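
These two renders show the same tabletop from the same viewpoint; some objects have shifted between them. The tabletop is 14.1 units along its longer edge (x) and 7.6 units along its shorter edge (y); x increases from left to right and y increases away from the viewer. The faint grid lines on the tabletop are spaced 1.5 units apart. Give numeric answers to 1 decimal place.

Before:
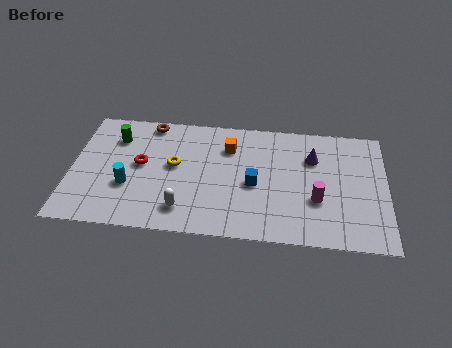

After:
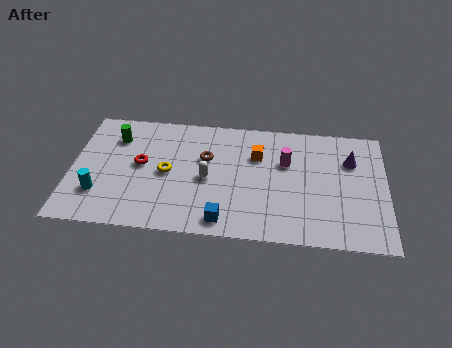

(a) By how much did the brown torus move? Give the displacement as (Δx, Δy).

(2.6, -2.0)

The brown torus started near (3.4, 6.8) and ended near (6.0, 4.8).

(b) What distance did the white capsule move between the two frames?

2.2

From (5.1, 1.5) to (6.1, 3.5), the white capsule covered √(1.0² + 2.0²) ≈ 2.2 units.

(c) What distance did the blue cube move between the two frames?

2.7

The blue cube moved from about (8.2, 3.4) to (6.9, 1.0), a distance of √(1.3² + 2.4²) ≈ 2.7.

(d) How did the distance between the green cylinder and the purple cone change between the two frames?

+1.7

Before: roughly 8.9 units apart; after: 10.6. That's 1.7 units further apart.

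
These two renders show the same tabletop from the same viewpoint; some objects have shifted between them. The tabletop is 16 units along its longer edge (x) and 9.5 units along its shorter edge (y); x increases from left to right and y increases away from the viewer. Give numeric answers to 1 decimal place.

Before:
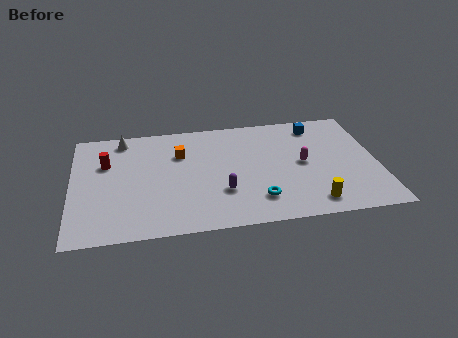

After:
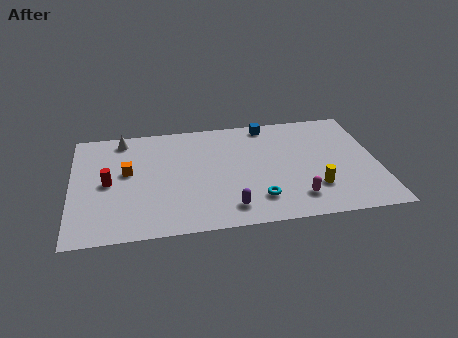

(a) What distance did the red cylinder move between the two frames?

1.7

The red cylinder moved from about (1.8, 6.3) to (1.9, 4.6), a distance of √(0.1² + 1.7²) ≈ 1.7.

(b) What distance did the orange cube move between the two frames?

3.0

The orange cube moved from about (5.7, 6.6) to (2.9, 5.4), a distance of √(2.8² + 1.2²) ≈ 3.0.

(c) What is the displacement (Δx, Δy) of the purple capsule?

(0.3, -1.4)

The purple capsule started near (7.8, 3.0) and ended near (8.1, 1.6).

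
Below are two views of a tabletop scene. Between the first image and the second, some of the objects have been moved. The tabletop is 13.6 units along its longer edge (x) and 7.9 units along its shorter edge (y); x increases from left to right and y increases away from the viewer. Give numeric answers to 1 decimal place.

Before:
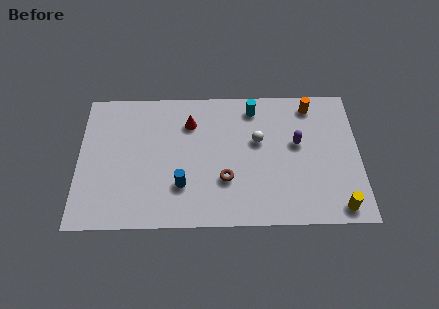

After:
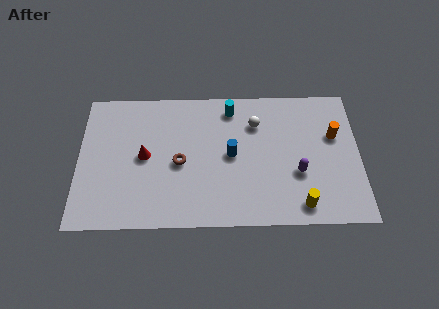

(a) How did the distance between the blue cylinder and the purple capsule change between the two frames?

-2.7

The distance was about 6.1 in the first image and 3.4 in the second, so they moved 2.7 units closer together.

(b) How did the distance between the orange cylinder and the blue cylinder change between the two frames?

-2.6

Before: roughly 7.7 units apart; after: 5.1. That's 2.6 units closer together.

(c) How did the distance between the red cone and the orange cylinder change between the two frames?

+3.3

Before: roughly 6.0 units apart; after: 9.3. That's 3.3 units further apart.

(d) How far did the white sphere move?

1.0

From (8.7, 4.8) to (8.6, 5.8), the white sphere covered √(0.1² + 1.0²) ≈ 1.0 units.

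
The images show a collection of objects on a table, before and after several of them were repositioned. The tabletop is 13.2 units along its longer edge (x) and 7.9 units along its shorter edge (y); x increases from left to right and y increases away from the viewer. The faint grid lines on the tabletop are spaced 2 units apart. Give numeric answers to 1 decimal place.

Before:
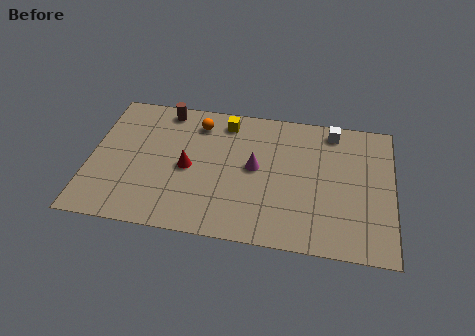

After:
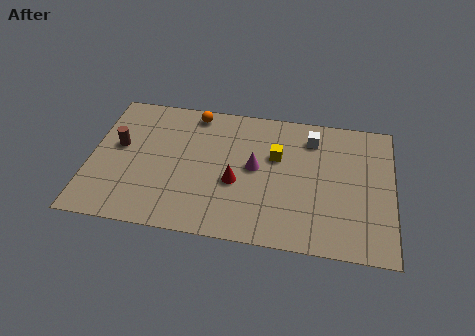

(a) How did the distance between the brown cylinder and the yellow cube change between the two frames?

+4.2

The distance was about 2.7 in the first image and 6.9 in the second, so they moved 4.2 units further apart.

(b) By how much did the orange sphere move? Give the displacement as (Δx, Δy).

(-0.2, 0.6)

From the two frames, the orange sphere sits at roughly (4.6, 6.4) before and (4.4, 7.0) after.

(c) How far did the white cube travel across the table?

1.1

The white cube was near (10.5, 6.9) before and (9.6, 6.3) after, so it travelled √(0.9² + 0.6²) ≈ 1.1 units.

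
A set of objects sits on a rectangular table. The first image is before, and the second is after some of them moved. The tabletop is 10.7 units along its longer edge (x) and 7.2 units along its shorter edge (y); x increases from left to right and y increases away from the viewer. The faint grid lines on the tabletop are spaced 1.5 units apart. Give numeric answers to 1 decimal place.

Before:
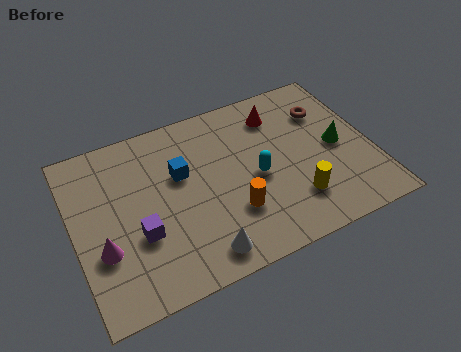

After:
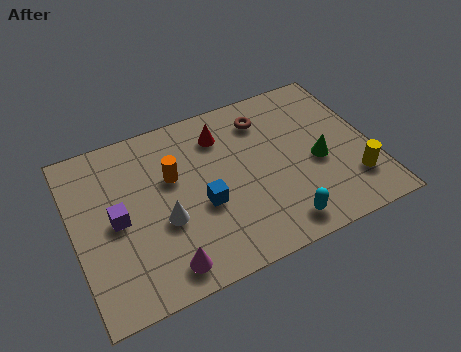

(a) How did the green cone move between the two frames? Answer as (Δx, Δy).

(-0.8, -0.4)

The green cone was at about (9.5, 3.5) and moved to about (8.7, 3.1).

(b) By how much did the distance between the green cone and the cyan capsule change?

-0.3

They were about 3.0 units apart before and 2.7 after — 0.3 units closer together.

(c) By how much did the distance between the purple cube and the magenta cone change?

+1.6

They were about 1.3 units apart before and 2.9 after — 1.6 units further apart.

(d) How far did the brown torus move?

2.3

The brown torus was near (9.3, 5.2) before and (7.1, 5.7) after, so it travelled √(2.2² + 0.5²) ≈ 2.3 units.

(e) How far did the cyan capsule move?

2.4

The cyan capsule was near (6.5, 3.3) before and (7.0, 1.0) after, so it travelled √(0.5² + 2.3²) ≈ 2.4 units.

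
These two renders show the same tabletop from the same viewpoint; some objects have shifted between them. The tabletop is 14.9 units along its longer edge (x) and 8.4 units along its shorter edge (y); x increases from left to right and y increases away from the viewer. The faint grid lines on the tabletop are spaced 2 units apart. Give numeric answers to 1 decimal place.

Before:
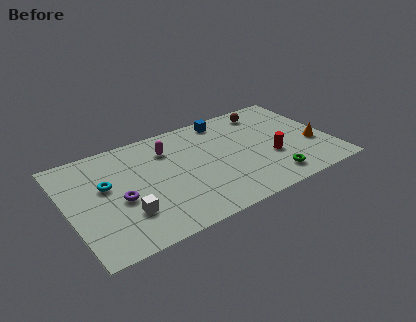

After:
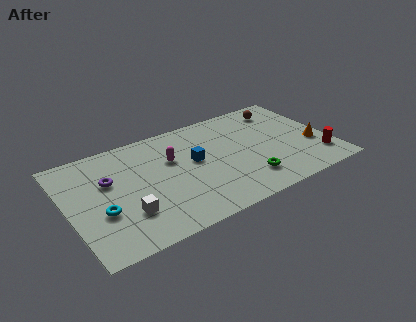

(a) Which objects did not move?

the orange cone and the white cube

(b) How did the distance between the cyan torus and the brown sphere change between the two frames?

+1.8

Before: roughly 9.8 units apart; after: 11.6. That's 1.8 units further apart.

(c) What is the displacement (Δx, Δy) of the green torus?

(-1.3, 0.5)

The green torus started near (11.1, 1.4) and ended near (9.8, 1.9).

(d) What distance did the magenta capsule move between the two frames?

0.9

From (5.9, 6.3) to (6.0, 5.4), the magenta capsule covered √(0.1² + 0.9²) ≈ 0.9 units.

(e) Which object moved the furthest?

the blue cube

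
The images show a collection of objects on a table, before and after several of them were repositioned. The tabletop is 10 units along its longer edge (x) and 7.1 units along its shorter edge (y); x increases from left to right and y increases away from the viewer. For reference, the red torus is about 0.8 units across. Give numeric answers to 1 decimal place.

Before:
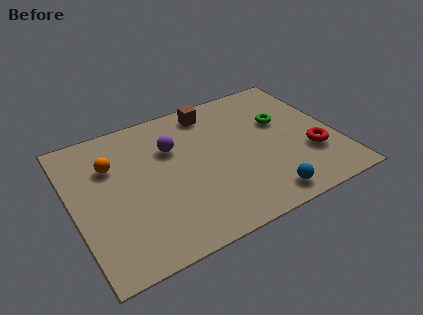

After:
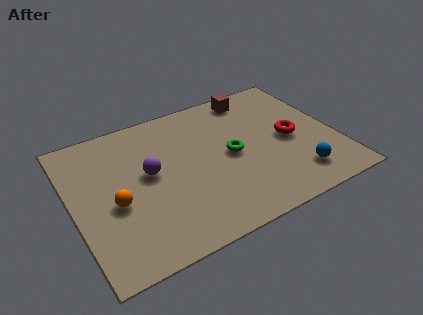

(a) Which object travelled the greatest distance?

the green torus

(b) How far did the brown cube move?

1.7

The brown cube moved from about (5.6, 6.1) to (7.3, 6.2), a distance of √(1.7² + 0.1²) ≈ 1.7.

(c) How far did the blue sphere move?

1.5

The blue sphere moved from about (6.8, 0.9) to (8.2, 1.4), a distance of √(1.4² + 0.5²) ≈ 1.5.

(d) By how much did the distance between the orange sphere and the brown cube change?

+2.4

Before: roughly 4.2 units apart; after: 6.6. That's 2.4 units further apart.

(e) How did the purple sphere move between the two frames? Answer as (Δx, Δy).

(-1.0, -0.9)

The purple sphere was at about (3.9, 4.8) and moved to about (2.9, 3.9).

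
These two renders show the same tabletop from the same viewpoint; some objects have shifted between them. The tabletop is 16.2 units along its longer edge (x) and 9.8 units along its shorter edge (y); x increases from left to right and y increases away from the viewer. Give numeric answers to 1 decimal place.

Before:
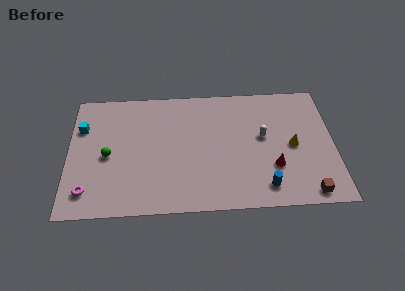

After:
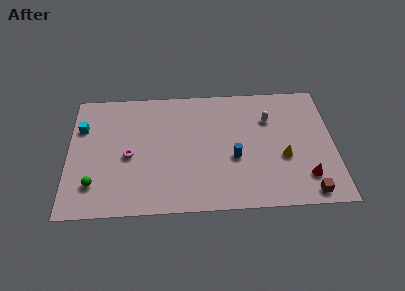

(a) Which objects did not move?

the cyan cube and the brown cube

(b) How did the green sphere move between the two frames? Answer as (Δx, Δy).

(-0.8, -2.2)

The green sphere started near (2.4, 4.5) and ended near (1.6, 2.3).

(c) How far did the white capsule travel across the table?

1.5

From (11.9, 5.5) to (12.3, 6.9), the white capsule covered √(0.4² + 1.4²) ≈ 1.5 units.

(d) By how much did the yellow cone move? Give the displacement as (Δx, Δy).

(-0.6, -0.9)

The yellow cone was at about (13.7, 4.7) and moved to about (13.1, 3.8).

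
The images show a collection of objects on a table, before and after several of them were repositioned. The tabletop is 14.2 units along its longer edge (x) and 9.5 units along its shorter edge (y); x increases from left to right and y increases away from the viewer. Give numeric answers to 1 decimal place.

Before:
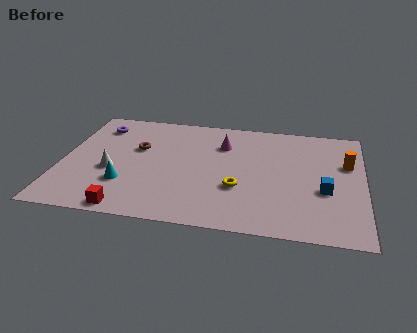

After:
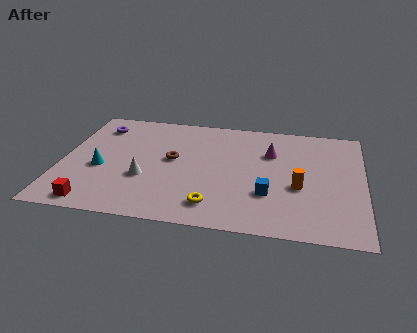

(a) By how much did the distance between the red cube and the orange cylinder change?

-1.5

They were about 11.3 units apart before and 9.8 after — 1.5 units closer together.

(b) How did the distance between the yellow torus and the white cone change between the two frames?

-2.3

They were about 6.0 units apart before and 3.7 after — 2.3 units closer together.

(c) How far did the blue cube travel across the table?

2.7

From (12.4, 3.7) to (9.8, 3.0), the blue cube covered √(2.6² + 0.7²) ≈ 2.7 units.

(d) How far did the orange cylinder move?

3.2

The orange cylinder was near (13.4, 6.1) before and (11.2, 3.8) after, so it travelled √(2.2² + 2.3²) ≈ 3.2 units.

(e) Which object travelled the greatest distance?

the orange cylinder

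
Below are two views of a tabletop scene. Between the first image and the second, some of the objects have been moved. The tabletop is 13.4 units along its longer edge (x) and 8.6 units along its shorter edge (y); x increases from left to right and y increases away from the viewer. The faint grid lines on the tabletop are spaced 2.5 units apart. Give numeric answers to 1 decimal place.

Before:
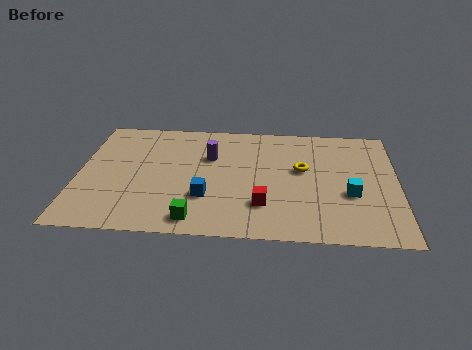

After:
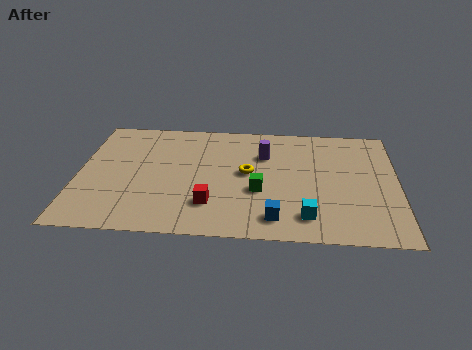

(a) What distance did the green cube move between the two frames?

3.4

From (5.0, 1.1) to (7.6, 3.3), the green cube covered √(2.6² + 2.2²) ≈ 3.4 units.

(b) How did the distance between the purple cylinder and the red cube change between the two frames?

+0.3

They were about 4.1 units apart before and 4.4 after — 0.3 units further apart.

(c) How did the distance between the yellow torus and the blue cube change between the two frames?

-1.2

Before: roughly 4.6 units apart; after: 3.4. That's 1.2 units closer together.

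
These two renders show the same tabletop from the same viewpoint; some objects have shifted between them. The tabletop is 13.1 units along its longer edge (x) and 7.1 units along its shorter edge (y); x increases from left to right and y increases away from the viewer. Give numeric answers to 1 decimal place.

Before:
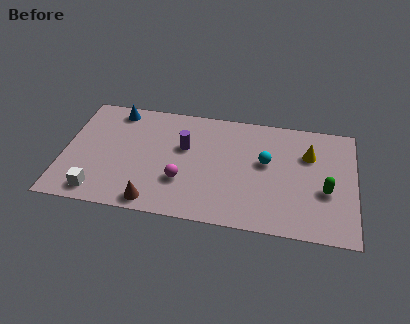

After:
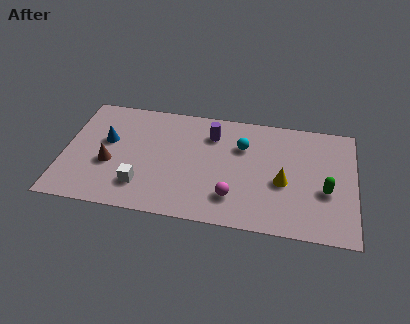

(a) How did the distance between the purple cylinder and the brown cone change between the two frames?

+1.4

They were about 3.8 units apart before and 5.2 after — 1.4 units further apart.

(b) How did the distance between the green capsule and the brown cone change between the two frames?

+1.8

They were about 7.9 units apart before and 9.7 after — 1.8 units further apart.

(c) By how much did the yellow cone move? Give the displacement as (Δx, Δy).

(-1.1, -1.9)

From the two frames, the yellow cone sits at roughly (11.0, 4.9) before and (9.9, 3.0) after.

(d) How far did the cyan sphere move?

1.4

The cyan sphere was near (9.1, 4.1) before and (8.0, 4.9) after, so it travelled √(1.1² + 0.8²) ≈ 1.4 units.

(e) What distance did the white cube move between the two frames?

2.0

The white cube moved from about (1.7, 1.0) to (3.6, 1.7), a distance of √(1.9² + 0.7²) ≈ 2.0.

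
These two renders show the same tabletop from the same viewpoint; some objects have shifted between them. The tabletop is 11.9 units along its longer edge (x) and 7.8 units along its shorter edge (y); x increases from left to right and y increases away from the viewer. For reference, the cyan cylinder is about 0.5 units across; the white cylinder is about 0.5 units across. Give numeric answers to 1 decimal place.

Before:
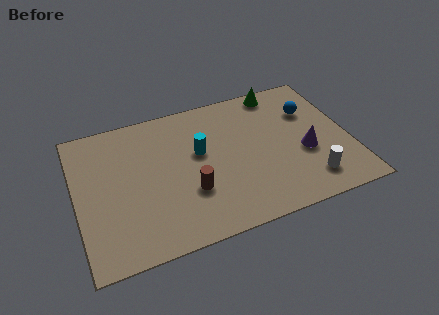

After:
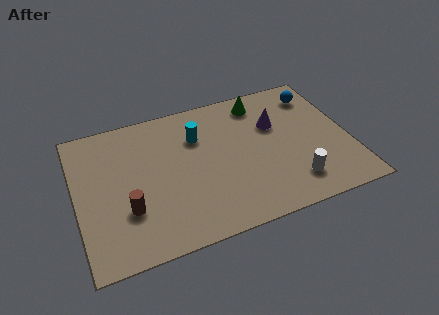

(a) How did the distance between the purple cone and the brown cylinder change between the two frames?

+2.1

Before: roughly 5.1 units apart; after: 7.2. That's 2.1 units further apart.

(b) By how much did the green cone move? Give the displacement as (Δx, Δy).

(-0.9, -0.4)

The green cone was at about (9.2, 7.0) and moved to about (8.3, 6.6).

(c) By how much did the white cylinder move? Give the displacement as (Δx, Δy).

(-0.7, 0.1)

From the two frames, the white cylinder sits at roughly (9.9, 1.5) before and (9.2, 1.6) after.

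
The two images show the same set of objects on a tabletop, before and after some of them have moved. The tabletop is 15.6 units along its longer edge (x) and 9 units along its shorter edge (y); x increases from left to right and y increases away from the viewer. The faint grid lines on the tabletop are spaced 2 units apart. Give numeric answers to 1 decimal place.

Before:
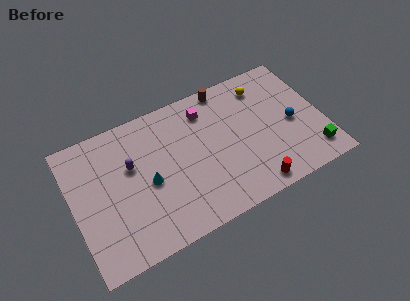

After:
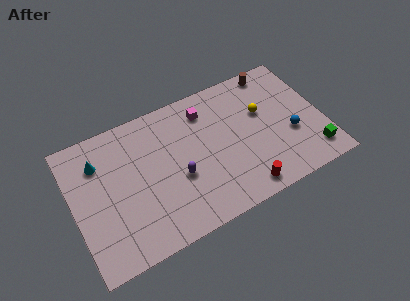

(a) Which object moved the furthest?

the cyan cone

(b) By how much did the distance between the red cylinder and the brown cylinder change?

+0.4

Before: roughly 7.2 units apart; after: 7.6. That's 0.4 units further apart.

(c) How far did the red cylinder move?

0.6

The red cylinder moved from about (10.7, 1.0) to (10.1, 1.1), a distance of √(0.6² + 0.1²) ≈ 0.6.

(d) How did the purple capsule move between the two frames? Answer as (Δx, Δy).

(2.7, -2.0)

From the two frames, the purple capsule sits at roughly (3.7, 5.6) before and (6.4, 3.6) after.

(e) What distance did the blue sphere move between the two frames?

0.7

The blue sphere moved from about (13.7, 4.1) to (13.5, 3.4), a distance of √(0.2² + 0.7²) ≈ 0.7.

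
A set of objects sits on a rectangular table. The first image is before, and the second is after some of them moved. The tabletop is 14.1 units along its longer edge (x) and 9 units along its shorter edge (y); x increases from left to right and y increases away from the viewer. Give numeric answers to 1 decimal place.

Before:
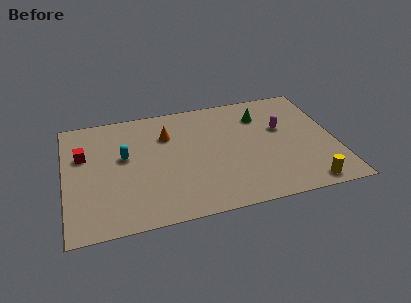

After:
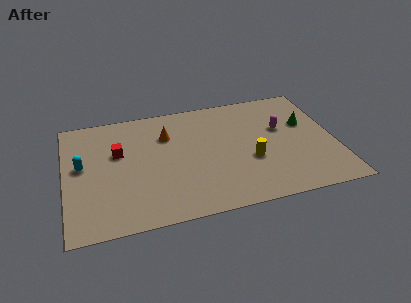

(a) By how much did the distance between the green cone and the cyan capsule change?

+4.3

The distance was about 7.5 in the first image and 11.8 in the second, so they moved 4.3 units further apart.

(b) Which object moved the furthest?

the yellow cylinder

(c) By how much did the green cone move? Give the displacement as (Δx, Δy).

(2.3, -1.2)

The green cone was at about (10.4, 6.8) and moved to about (12.7, 5.6).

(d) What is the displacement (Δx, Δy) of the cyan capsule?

(-2.2, -0.2)

The cyan capsule was at about (3.1, 5.2) and moved to about (0.9, 5.0).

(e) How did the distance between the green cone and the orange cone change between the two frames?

+2.3

The distance was about 5.0 in the first image and 7.3 in the second, so they moved 2.3 units further apart.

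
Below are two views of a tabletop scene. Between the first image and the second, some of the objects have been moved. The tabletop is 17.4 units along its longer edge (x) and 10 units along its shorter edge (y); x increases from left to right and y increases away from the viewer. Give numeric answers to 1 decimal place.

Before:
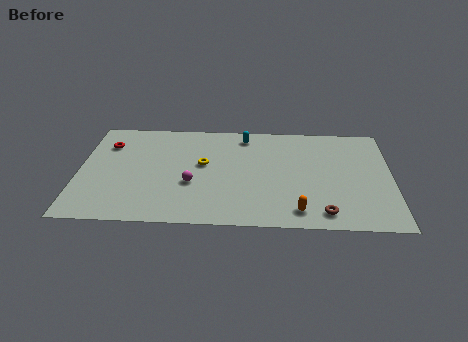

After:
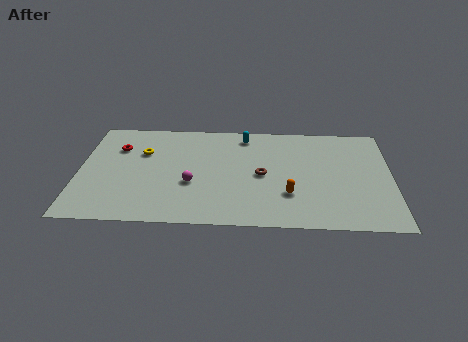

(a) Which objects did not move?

the magenta sphere and the cyan capsule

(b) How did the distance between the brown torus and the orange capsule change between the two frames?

+0.9

The distance was about 1.4 in the first image and 2.3 in the second, so they moved 0.9 units further apart.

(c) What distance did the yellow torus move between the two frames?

3.5

The yellow torus was near (6.9, 5.7) before and (3.5, 6.7) after, so it travelled √(3.4² + 1.0²) ≈ 3.5 units.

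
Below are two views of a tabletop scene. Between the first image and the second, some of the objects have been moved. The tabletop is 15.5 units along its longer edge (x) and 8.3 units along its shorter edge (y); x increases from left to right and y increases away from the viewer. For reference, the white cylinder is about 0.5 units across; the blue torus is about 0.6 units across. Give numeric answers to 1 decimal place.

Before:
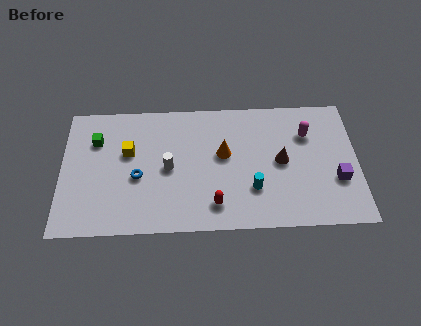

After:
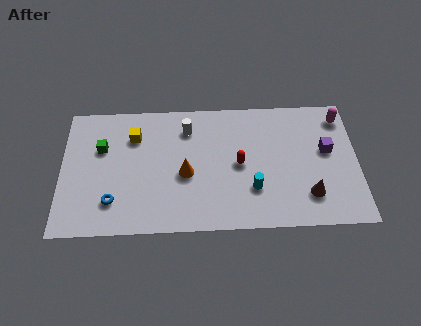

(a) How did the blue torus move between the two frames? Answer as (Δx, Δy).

(-1.3, -1.5)

The blue torus started near (4.0, 3.5) and ended near (2.7, 2.0).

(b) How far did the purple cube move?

2.0

The purple cube moved from about (14.4, 2.9) to (13.9, 4.8), a distance of √(0.5² + 1.9²) ≈ 2.0.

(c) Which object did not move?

the cyan cylinder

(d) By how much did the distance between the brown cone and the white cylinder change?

+1.8

Before: roughly 5.9 units apart; after: 7.7. That's 1.8 units further apart.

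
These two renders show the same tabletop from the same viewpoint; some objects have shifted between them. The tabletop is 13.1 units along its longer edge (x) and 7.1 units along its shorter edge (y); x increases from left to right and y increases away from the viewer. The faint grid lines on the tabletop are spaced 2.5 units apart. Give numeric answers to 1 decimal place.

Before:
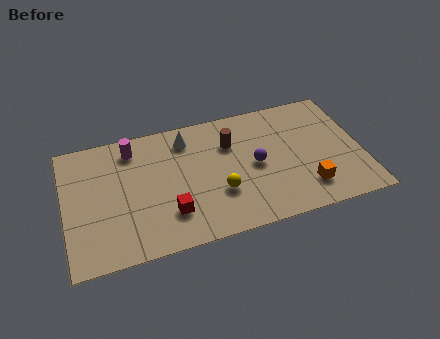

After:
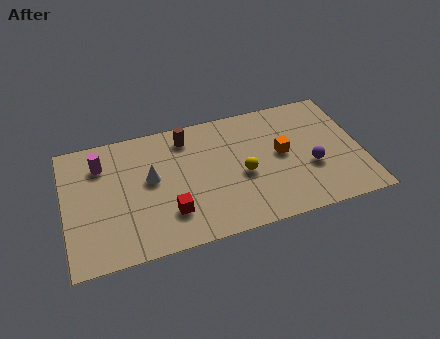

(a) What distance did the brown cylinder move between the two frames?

2.1

The brown cylinder was near (7.4, 5.0) before and (5.5, 5.9) after, so it travelled √(1.9² + 0.9²) ≈ 2.1 units.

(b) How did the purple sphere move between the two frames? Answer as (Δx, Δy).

(2.4, -0.8)

The purple sphere started near (8.4, 3.5) and ended near (10.8, 2.7).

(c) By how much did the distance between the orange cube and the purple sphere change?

-1.2

The distance was about 2.8 in the first image and 1.6 in the second, so they moved 1.2 units closer together.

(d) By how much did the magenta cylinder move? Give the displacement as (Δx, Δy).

(-1.4, -0.5)

The magenta cylinder started near (3.1, 5.9) and ended near (1.7, 5.4).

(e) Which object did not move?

the red cube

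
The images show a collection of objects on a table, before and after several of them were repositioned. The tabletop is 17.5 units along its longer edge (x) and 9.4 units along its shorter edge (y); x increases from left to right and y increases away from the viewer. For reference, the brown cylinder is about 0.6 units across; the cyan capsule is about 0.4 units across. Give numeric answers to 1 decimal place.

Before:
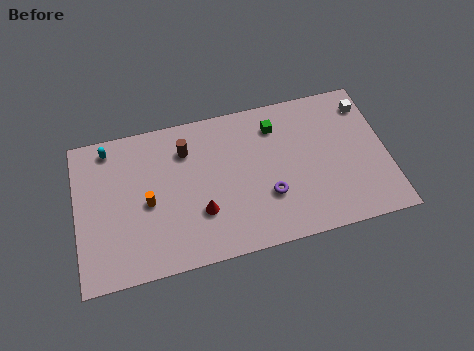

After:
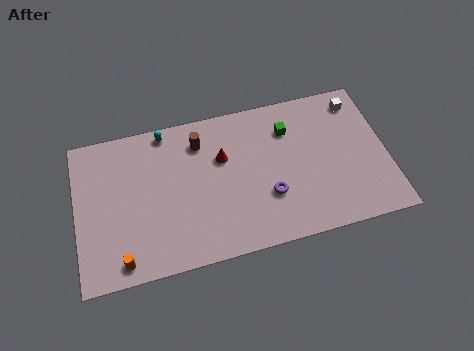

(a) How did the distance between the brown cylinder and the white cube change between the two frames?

-1.3

They were about 10.3 units apart before and 9.0 after — 1.3 units closer together.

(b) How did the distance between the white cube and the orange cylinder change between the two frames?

+2.3

They were about 13.0 units apart before and 15.3 after — 2.3 units further apart.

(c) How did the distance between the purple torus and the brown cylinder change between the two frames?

-0.3

They were about 5.9 units apart before and 5.6 after — 0.3 units closer together.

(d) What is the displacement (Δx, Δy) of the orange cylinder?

(-1.6, -3.2)

From the two frames, the orange cylinder sits at roughly (4.0, 4.3) before and (2.4, 1.1) after.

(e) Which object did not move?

the purple torus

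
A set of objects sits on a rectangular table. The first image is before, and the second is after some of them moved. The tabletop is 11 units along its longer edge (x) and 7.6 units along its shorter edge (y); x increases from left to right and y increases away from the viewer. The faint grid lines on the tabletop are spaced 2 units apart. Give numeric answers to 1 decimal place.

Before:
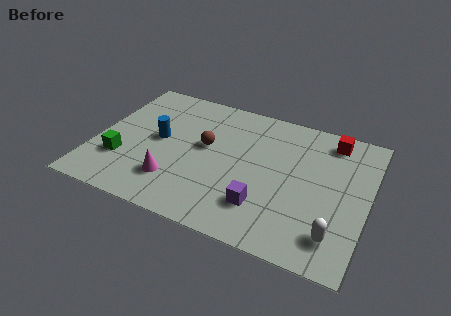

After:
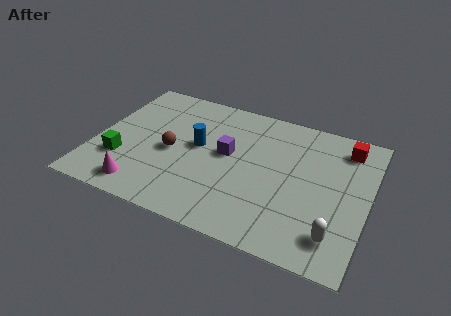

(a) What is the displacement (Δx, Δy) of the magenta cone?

(-1.2, -0.8)

The magenta cone started near (3.4, 1.9) and ended near (2.2, 1.1).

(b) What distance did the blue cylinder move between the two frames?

1.6

The blue cylinder was near (2.5, 4.0) before and (4.1, 4.2) after, so it travelled √(1.6² + 0.2²) ≈ 1.6 units.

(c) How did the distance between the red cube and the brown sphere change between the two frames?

+2.0

They were about 5.4 units apart before and 7.4 after — 2.0 units further apart.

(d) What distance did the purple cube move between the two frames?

2.9

From (7.0, 1.9) to (5.3, 4.2), the purple cube covered √(1.7² + 2.3²) ≈ 2.9 units.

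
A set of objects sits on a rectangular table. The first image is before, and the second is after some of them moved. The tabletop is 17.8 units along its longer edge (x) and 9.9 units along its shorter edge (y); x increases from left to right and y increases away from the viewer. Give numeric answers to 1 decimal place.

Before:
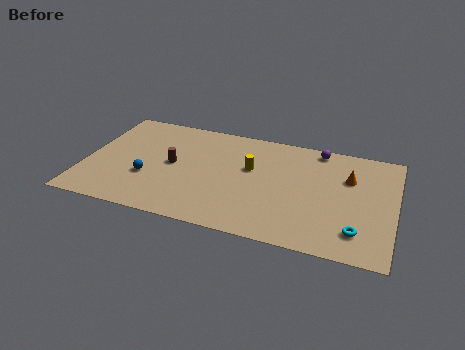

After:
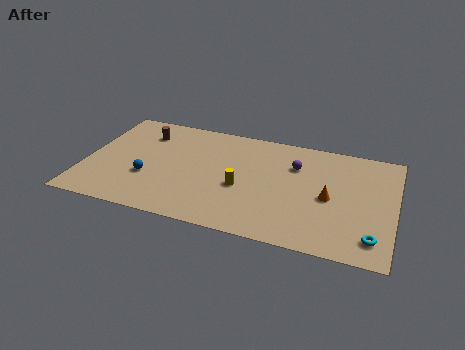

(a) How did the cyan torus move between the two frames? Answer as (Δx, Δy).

(0.9, -0.3)

From the two frames, the cyan torus sits at roughly (15.8, 2.1) before and (16.7, 1.8) after.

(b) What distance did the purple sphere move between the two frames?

2.2

From (13.2, 8.9) to (12.0, 7.0), the purple sphere covered √(1.2² + 1.9²) ≈ 2.2 units.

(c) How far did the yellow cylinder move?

1.9

From (9.5, 6.0) to (9.1, 4.1), the yellow cylinder covered √(0.4² + 1.9²) ≈ 1.9 units.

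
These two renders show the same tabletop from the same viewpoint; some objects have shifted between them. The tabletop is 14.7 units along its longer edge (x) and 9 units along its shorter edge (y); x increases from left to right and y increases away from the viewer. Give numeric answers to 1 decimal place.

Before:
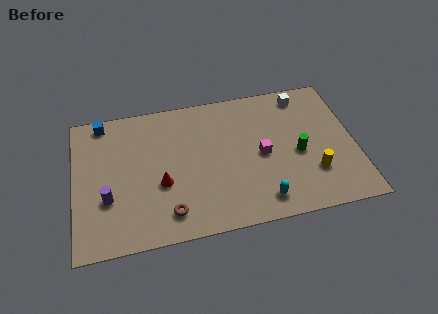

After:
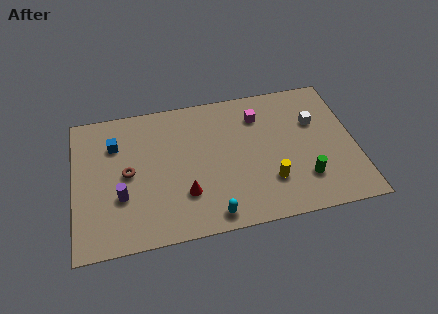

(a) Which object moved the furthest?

the brown torus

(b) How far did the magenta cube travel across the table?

2.6

From (9.8, 4.3) to (9.8, 6.9), the magenta cube covered √(0.0² + 2.6²) ≈ 2.6 units.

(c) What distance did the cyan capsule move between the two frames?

2.6

The cyan capsule was near (9.6, 1.4) before and (7.0, 1.0) after, so it travelled √(2.6² + 0.4²) ≈ 2.6 units.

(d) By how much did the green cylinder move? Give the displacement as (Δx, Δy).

(0.2, -1.7)

From the two frames, the green cylinder sits at roughly (11.7, 4.0) before and (11.9, 2.3) after.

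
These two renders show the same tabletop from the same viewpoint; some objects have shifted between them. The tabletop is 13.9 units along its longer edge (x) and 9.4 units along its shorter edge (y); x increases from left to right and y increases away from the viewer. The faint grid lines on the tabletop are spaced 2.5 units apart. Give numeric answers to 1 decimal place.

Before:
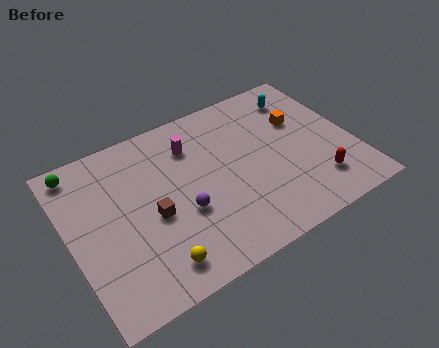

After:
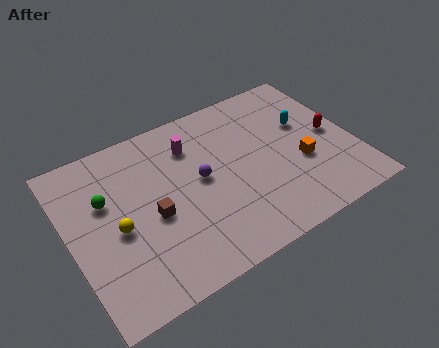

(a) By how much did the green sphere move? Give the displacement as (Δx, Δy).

(1.0, -2.3)

The green sphere started near (0.9, 8.3) and ended near (1.9, 6.0).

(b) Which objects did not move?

the magenta cylinder and the brown cube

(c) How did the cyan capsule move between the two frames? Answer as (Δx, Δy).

(-0.1, -1.8)

The cyan capsule started near (11.9, 7.6) and ended near (11.8, 5.8).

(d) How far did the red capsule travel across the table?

2.8

The red capsule moved from about (11.7, 2.1) to (12.9, 4.6), a distance of √(1.2² + 2.5²) ≈ 2.8.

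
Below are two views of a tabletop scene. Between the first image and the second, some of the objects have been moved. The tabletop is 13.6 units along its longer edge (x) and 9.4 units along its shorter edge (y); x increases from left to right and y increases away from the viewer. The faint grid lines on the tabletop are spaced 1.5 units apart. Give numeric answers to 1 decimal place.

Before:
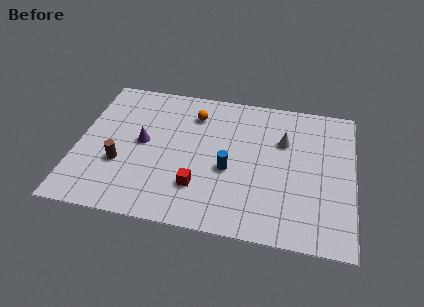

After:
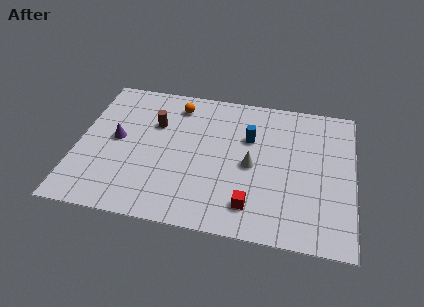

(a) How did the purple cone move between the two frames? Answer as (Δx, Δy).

(-1.3, 0.0)

The purple cone was at about (3.2, 4.9) and moved to about (1.9, 4.9).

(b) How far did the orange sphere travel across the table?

1.0

The orange sphere was near (5.6, 7.3) before and (4.7, 7.8) after, so it travelled √(0.9² + 0.5²) ≈ 1.0 units.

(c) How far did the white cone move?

2.4

The white cone was near (10.1, 6.3) before and (8.6, 4.4) after, so it travelled √(1.5² + 1.9²) ≈ 2.4 units.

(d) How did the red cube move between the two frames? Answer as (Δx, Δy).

(2.6, -0.7)

The red cube was at about (6.1, 2.5) and moved to about (8.7, 1.8).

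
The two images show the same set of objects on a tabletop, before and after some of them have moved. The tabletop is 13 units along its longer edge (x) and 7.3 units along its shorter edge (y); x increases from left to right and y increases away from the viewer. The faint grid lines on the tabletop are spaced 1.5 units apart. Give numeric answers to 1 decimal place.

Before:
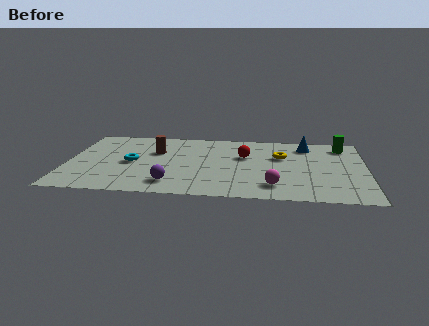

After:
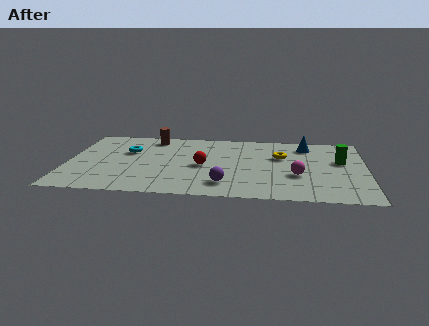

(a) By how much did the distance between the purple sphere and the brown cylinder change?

+2.3

Before: roughly 3.5 units apart; after: 5.8. That's 2.3 units further apart.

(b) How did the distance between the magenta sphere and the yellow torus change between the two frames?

-1.1

The distance was about 3.2 in the first image and 2.1 in the second, so they moved 1.1 units closer together.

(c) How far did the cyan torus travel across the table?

1.2

From (2.8, 3.5) to (2.6, 4.7), the cyan torus covered √(0.2² + 1.2²) ≈ 1.2 units.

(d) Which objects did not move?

the blue cone and the yellow torus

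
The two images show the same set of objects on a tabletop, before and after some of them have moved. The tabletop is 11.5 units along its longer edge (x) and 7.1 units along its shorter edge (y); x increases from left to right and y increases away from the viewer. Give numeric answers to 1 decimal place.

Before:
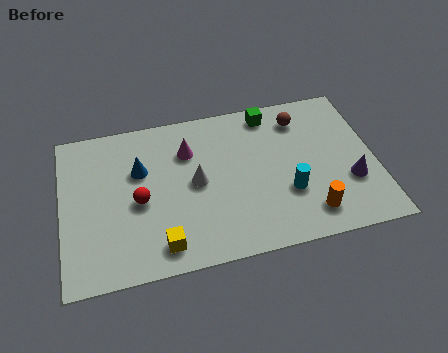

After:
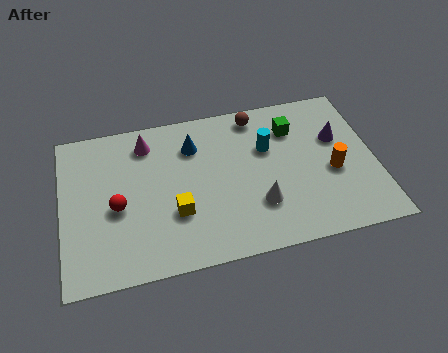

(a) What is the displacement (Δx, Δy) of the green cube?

(0.8, -0.9)

The green cube started near (7.8, 6.2) and ended near (8.6, 5.3).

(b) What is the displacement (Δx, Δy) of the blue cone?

(2.0, 0.7)

From the two frames, the blue cone sits at roughly (2.9, 4.6) before and (4.9, 5.3) after.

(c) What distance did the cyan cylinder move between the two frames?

2.3

The cyan cylinder was near (8.2, 2.4) before and (7.6, 4.6) after, so it travelled √(0.6² + 2.2²) ≈ 2.3 units.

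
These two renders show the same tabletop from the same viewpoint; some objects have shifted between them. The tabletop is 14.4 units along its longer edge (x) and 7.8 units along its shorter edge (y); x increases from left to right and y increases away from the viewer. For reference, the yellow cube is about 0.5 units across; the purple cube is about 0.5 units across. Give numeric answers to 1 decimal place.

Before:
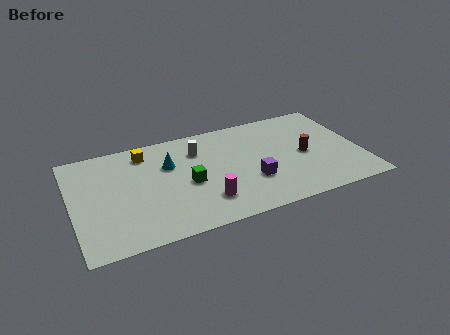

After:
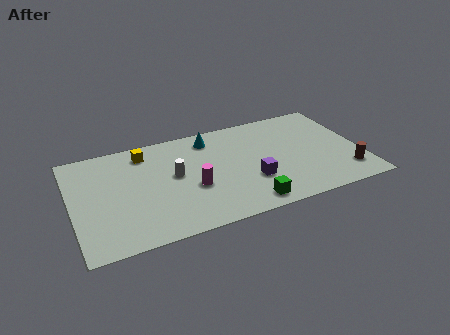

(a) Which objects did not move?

the yellow cube and the purple cube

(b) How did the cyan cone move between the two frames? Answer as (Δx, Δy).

(2.2, 1.3)

The cyan cone started near (4.9, 5.2) and ended near (7.1, 6.5).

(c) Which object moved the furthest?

the green cube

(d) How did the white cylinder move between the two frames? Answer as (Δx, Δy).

(-1.3, -1.5)

The white cylinder started near (6.4, 5.8) and ended near (5.1, 4.3).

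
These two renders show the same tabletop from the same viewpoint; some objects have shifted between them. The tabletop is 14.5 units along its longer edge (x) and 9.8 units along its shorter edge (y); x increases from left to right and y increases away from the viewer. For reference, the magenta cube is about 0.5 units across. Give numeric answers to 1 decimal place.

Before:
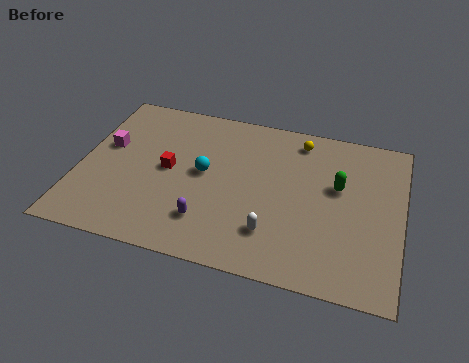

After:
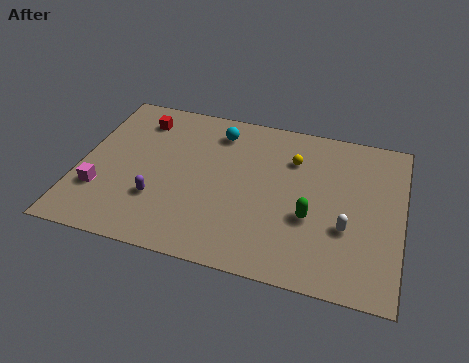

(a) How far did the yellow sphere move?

1.3

The yellow sphere was near (9.7, 8.4) before and (9.5, 7.1) after, so it travelled √(0.2² + 1.3²) ≈ 1.3 units.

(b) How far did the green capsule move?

2.5

The green capsule was near (11.6, 5.9) before and (10.5, 3.7) after, so it travelled √(1.1² + 2.2²) ≈ 2.5 units.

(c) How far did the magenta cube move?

2.9

The magenta cube was near (1.1, 5.8) before and (1.1, 2.9) after, so it travelled √(0.0² + 2.9²) ≈ 2.9 units.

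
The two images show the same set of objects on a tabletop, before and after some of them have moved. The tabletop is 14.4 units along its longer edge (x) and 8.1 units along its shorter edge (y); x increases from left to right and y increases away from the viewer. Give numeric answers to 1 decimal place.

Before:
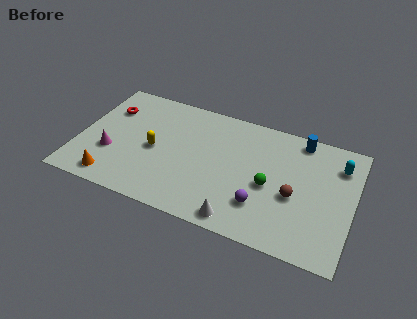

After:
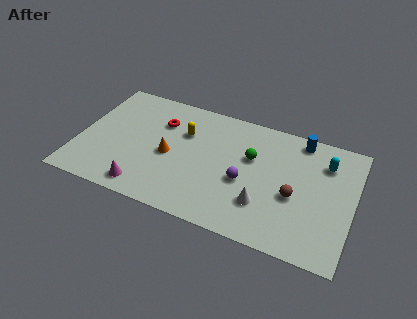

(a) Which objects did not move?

the brown sphere and the blue cylinder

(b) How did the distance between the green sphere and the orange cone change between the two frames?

-4.0

Before: roughly 8.4 units apart; after: 4.4. That's 4.0 units closer together.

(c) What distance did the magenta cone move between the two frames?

2.6

The magenta cone moved from about (1.8, 2.8) to (3.8, 1.1), a distance of √(2.0² + 1.7²) ≈ 2.6.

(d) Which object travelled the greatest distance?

the orange cone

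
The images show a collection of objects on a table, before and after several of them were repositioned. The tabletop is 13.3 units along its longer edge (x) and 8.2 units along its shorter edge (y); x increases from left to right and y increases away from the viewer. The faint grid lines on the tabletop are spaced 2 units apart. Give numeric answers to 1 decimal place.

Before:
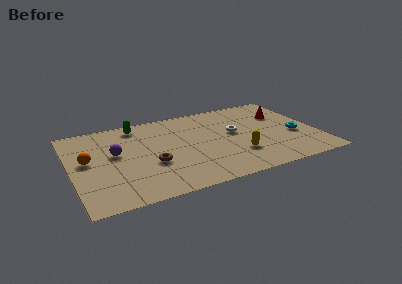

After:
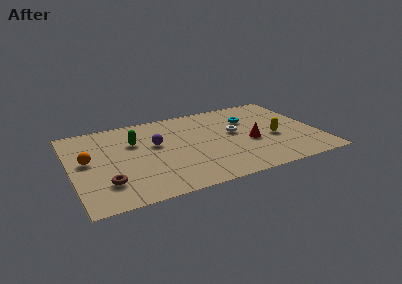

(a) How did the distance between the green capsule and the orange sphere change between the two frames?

-1.1

They were about 3.9 units apart before and 2.8 after — 1.1 units closer together.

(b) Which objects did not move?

the white torus and the orange sphere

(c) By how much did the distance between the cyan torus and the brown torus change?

+1.0

Before: roughly 7.9 units apart; after: 8.9. That's 1.0 units further apart.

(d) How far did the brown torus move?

2.7

The brown torus was near (4.2, 3.1) before and (1.7, 2.1) after, so it travelled √(2.5² + 1.0²) ≈ 2.7 units.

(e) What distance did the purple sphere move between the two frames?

2.2

The purple sphere was near (2.4, 4.7) before and (4.6, 4.9) after, so it travelled √(2.2² + 0.2²) ≈ 2.2 units.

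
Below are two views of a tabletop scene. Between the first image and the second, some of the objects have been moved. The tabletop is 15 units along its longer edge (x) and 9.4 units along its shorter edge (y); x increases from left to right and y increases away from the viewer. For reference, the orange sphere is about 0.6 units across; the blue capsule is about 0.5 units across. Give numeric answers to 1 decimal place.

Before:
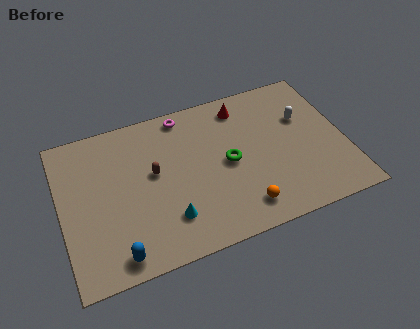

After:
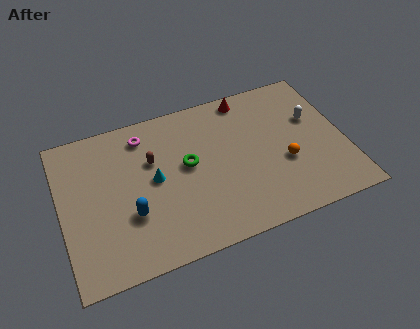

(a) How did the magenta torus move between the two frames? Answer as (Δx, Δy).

(-2.2, -0.6)

From the two frames, the magenta torus sits at roughly (6.8, 8.4) before and (4.6, 7.8) after.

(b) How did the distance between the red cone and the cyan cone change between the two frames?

-0.8

Before: roughly 7.2 units apart; after: 6.4. That's 0.8 units closer together.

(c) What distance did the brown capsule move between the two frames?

0.8

The brown capsule was near (4.9, 5.3) before and (4.9, 6.1) after, so it travelled √(0.0² + 0.8²) ≈ 0.8 units.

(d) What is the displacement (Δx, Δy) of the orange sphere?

(2.5, 2.0)

From the two frames, the orange sphere sits at roughly (9.2, 1.6) before and (11.7, 3.6) after.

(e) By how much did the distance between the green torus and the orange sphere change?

+2.2

Before: roughly 3.0 units apart; after: 5.2. That's 2.2 units further apart.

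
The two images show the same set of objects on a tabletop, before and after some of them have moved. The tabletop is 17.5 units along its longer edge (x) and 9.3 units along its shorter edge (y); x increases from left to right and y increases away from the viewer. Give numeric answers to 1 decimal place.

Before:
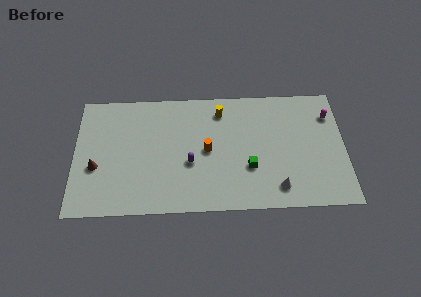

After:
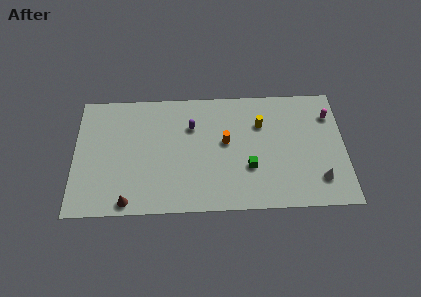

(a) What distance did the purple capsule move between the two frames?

2.8

The purple capsule moved from about (7.5, 3.7) to (7.6, 6.5), a distance of √(0.1² + 2.8²) ≈ 2.8.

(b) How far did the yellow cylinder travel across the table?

2.8

From (9.5, 7.6) to (12.1, 6.5), the yellow cylinder covered √(2.6² + 1.1²) ≈ 2.8 units.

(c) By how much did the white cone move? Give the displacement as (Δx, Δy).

(2.7, 0.5)

From the two frames, the white cone sits at roughly (13.1, 1.6) before and (15.8, 2.1) after.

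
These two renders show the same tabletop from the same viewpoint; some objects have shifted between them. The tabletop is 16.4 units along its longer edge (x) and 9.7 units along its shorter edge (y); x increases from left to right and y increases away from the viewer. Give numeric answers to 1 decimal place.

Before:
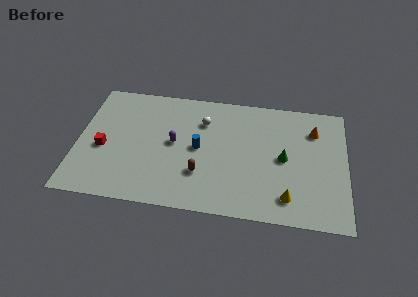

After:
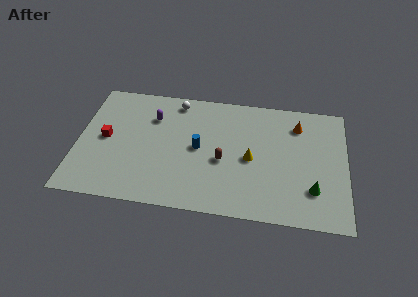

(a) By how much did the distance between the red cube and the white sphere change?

-1.2

The distance was about 6.7 in the first image and 5.5 in the second, so they moved 1.2 units closer together.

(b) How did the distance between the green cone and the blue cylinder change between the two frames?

+2.2

They were about 5.2 units apart before and 7.4 after — 2.2 units further apart.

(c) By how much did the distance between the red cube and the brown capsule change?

+1.1

The distance was about 6.1 in the first image and 7.2 in the second, so they moved 1.1 units further apart.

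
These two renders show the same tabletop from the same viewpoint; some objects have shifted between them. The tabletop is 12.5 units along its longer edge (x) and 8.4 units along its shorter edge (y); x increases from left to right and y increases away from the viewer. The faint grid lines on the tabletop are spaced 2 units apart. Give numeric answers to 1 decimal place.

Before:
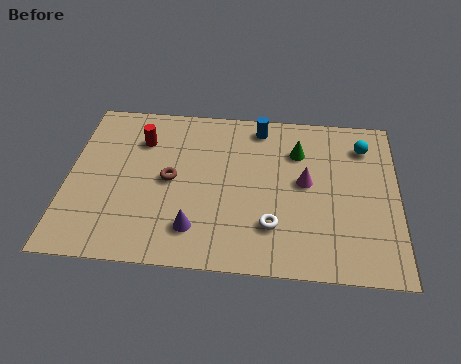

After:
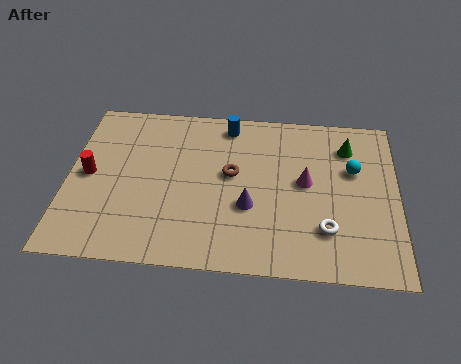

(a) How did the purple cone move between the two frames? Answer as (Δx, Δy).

(2.0, 1.3)

From the two frames, the purple cone sits at roughly (4.9, 1.8) before and (6.9, 3.1) after.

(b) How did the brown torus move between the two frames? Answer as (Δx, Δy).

(2.3, 0.5)

From the two frames, the brown torus sits at roughly (3.9, 4.2) before and (6.2, 4.7) after.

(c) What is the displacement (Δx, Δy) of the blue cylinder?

(-1.2, 0.0)

The blue cylinder was at about (7.2, 7.3) and moved to about (6.0, 7.3).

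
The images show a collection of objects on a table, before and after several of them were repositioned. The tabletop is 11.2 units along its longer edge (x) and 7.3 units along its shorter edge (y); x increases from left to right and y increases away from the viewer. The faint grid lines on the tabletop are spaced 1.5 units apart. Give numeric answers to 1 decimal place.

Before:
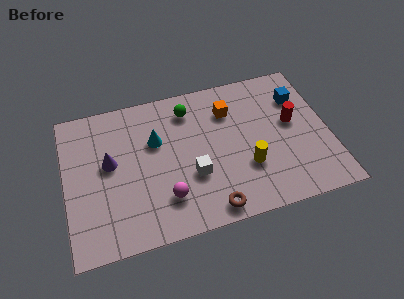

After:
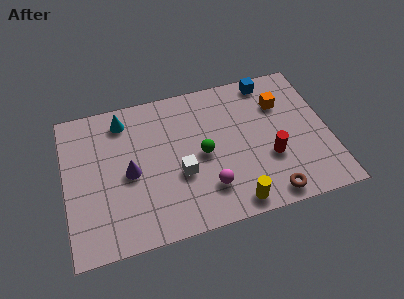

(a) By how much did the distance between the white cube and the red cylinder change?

-0.8

Before: roughly 4.6 units apart; after: 3.8. That's 0.8 units closer together.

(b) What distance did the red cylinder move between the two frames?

1.9

The red cylinder was near (9.7, 4.1) before and (8.6, 2.6) after, so it travelled √(1.1² + 1.5²) ≈ 1.9 units.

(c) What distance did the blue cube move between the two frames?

1.7

The blue cube was near (10.1, 5.3) before and (8.9, 6.5) after, so it travelled √(1.2² + 1.2²) ≈ 1.7 units.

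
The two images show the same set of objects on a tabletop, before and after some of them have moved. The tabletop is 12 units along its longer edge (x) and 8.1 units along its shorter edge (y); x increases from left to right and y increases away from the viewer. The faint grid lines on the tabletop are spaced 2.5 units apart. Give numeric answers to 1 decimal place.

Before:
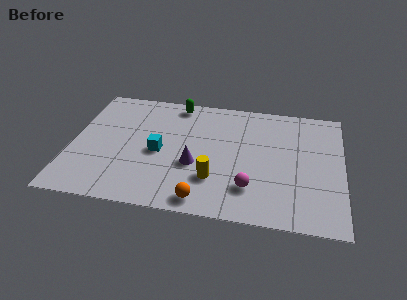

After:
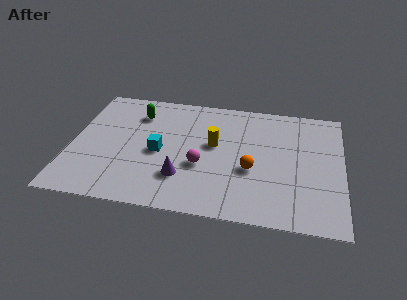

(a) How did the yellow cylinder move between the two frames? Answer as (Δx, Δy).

(-0.1, 2.3)

The yellow cylinder was at about (6.4, 2.3) and moved to about (6.3, 4.6).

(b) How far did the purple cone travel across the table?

1.0

The purple cone was near (5.5, 3.1) before and (5.0, 2.2) after, so it travelled √(0.5² + 0.9²) ≈ 1.0 units.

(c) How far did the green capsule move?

2.0

The green capsule moved from about (4.5, 7.2) to (2.8, 6.2), a distance of √(1.7² + 1.0²) ≈ 2.0.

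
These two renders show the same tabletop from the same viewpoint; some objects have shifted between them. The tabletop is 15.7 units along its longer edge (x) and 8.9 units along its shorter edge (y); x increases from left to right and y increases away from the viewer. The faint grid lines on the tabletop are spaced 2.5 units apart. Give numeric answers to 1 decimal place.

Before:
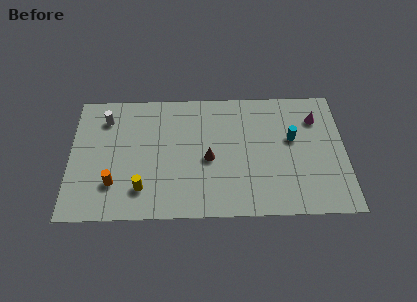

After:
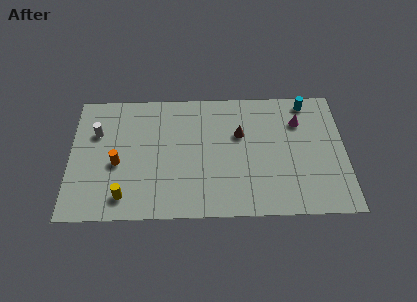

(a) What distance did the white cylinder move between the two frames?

1.1

From (2.0, 7.0) to (1.5, 6.0), the white cylinder covered √(0.5² + 1.0²) ≈ 1.1 units.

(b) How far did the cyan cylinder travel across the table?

2.8

From (12.7, 5.3) to (13.6, 7.9), the cyan cylinder covered √(0.9² + 2.6²) ≈ 2.8 units.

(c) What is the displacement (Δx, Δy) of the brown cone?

(1.8, 1.7)

The brown cone started near (7.9, 4.0) and ended near (9.7, 5.7).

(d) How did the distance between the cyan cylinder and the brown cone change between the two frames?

-0.5

They were about 5.0 units apart before and 4.5 after — 0.5 units closer together.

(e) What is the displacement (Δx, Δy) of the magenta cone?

(-1.0, -0.2)

The magenta cone was at about (14.1, 6.7) and moved to about (13.1, 6.5).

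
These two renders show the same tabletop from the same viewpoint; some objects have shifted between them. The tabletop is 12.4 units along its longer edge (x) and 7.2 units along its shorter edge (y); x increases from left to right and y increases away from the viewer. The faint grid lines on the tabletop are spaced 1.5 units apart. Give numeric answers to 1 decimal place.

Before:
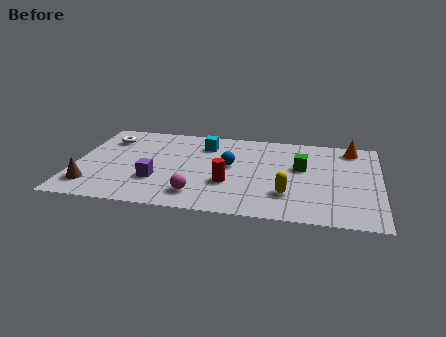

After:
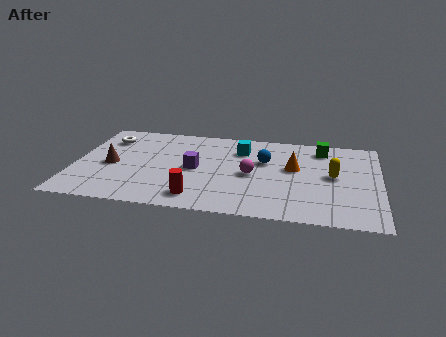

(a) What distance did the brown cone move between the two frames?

1.9

The brown cone moved from about (0.8, 1.5) to (1.5, 3.3), a distance of √(0.7² + 1.8²) ≈ 1.9.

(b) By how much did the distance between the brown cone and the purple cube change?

+0.7

They were about 2.7 units apart before and 3.4 after — 0.7 units further apart.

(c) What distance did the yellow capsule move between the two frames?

2.5

From (8.7, 2.0) to (10.5, 3.8), the yellow capsule covered √(1.8² + 1.8²) ≈ 2.5 units.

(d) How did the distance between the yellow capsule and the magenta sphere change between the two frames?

-0.3

They were about 3.6 units apart before and 3.3 after — 0.3 units closer together.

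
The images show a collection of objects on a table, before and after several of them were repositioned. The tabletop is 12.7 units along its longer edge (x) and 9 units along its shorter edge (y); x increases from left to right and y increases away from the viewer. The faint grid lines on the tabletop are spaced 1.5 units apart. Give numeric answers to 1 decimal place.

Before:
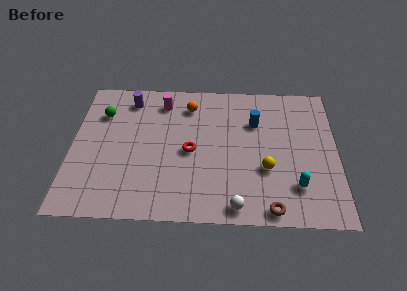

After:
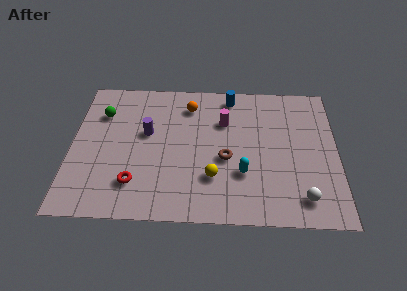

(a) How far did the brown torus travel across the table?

3.7

From (9.5, 0.8) to (7.4, 3.8), the brown torus covered √(2.1² + 3.0²) ≈ 3.7 units.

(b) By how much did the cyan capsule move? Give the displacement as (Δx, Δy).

(-2.5, 0.7)

The cyan capsule started near (10.7, 2.2) and ended near (8.2, 2.9).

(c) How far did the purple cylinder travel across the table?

2.4

The purple cylinder moved from about (2.7, 7.5) to (3.6, 5.3), a distance of √(0.9² + 2.2²) ≈ 2.4.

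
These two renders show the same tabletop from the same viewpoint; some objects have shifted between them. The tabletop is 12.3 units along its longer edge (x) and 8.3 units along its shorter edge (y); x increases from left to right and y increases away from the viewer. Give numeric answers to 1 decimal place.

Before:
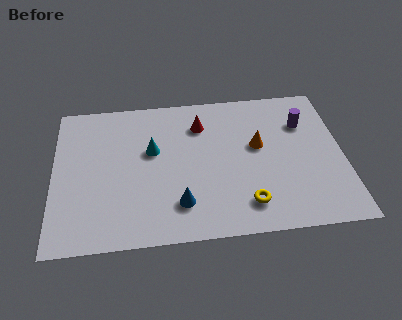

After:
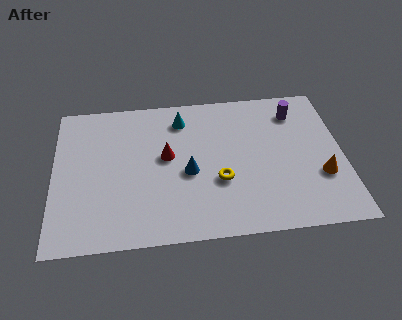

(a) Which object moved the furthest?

the orange cone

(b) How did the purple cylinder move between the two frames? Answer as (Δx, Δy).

(-0.3, 0.7)

The purple cylinder was at about (10.7, 5.9) and moved to about (10.4, 6.6).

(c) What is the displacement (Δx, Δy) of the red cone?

(-1.5, -1.7)

The red cone was at about (6.3, 6.3) and moved to about (4.8, 4.6).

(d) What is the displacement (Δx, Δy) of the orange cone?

(2.6, -2.0)

The orange cone was at about (8.7, 4.8) and moved to about (11.3, 2.8).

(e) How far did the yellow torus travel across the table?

1.8

From (8.1, 1.6) to (7.0, 3.0), the yellow torus covered √(1.1² + 1.4²) ≈ 1.8 units.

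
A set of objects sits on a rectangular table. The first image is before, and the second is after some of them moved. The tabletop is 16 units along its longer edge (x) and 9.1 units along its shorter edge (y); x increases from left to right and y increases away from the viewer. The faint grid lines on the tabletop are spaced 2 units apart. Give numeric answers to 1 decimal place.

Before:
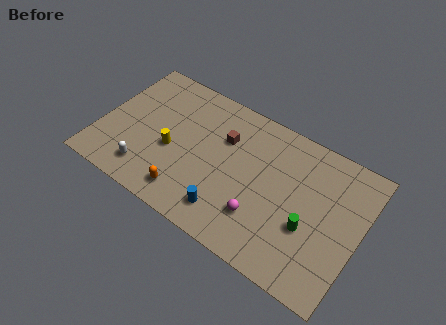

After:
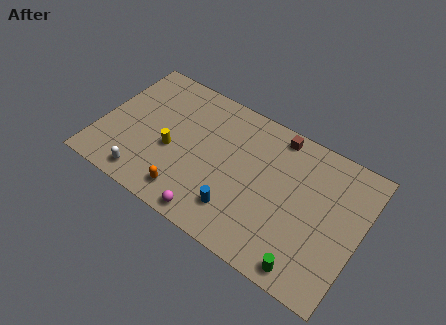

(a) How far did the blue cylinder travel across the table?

0.6

The blue cylinder was near (8.4, 1.7) before and (8.9, 2.1) after, so it travelled √(0.5² + 0.4²) ≈ 0.6 units.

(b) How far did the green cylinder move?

2.4

From (13.1, 3.4) to (13.4, 1.0), the green cylinder covered √(0.3² + 2.4²) ≈ 2.4 units.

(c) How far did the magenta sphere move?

3.2

From (10.3, 2.5) to (7.5, 0.9), the magenta sphere covered √(2.8² + 1.6²) ≈ 3.2 units.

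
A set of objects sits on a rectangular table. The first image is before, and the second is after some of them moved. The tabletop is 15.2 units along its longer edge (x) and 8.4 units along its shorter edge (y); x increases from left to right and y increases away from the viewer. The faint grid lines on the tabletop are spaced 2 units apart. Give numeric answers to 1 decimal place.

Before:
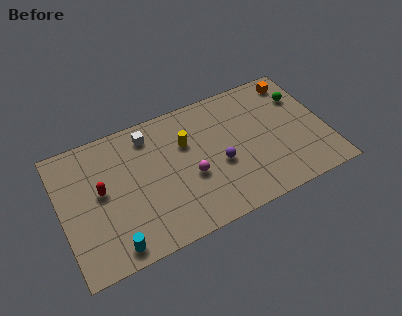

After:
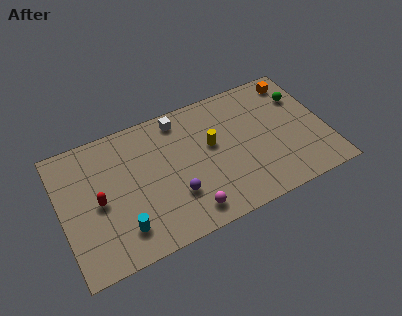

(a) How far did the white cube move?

1.8

From (5.3, 7.0) to (7.1, 7.3), the white cube covered √(1.8² + 0.3²) ≈ 1.8 units.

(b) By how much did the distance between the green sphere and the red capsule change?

+0.3

They were about 11.9 units apart before and 12.2 after — 0.3 units further apart.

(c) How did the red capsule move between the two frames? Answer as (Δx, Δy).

(-0.2, -0.6)

The red capsule was at about (2.3, 4.6) and moved to about (2.1, 4.0).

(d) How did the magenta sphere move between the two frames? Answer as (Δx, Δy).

(-0.4, -2.1)

From the two frames, the magenta sphere sits at roughly (7.3, 3.4) before and (6.9, 1.3) after.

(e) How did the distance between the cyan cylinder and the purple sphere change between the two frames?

-3.7

They were about 6.9 units apart before and 3.2 after — 3.7 units closer together.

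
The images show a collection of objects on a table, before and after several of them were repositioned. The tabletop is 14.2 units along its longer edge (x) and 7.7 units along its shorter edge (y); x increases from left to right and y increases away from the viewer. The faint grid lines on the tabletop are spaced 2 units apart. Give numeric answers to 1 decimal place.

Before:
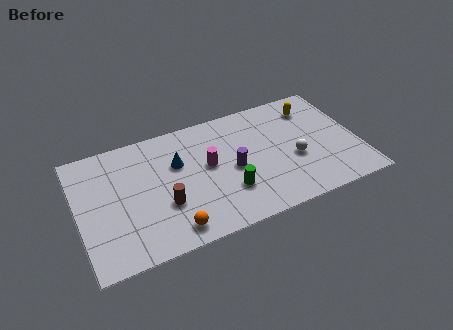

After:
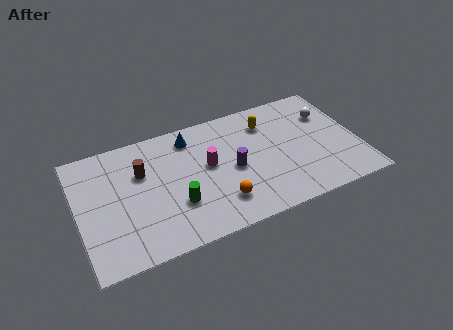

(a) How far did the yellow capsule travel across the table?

2.4

From (12.2, 6.1) to (9.8, 5.9), the yellow capsule covered √(2.4² + 0.2²) ≈ 2.4 units.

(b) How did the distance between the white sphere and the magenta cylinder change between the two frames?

+1.9

The distance was about 4.5 in the first image and 6.4 in the second, so they moved 1.9 units further apart.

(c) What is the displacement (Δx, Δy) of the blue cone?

(0.8, 1.4)

From the two frames, the blue cone sits at roughly (5.1, 5.0) before and (5.9, 6.4) after.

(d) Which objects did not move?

the purple cylinder and the magenta cylinder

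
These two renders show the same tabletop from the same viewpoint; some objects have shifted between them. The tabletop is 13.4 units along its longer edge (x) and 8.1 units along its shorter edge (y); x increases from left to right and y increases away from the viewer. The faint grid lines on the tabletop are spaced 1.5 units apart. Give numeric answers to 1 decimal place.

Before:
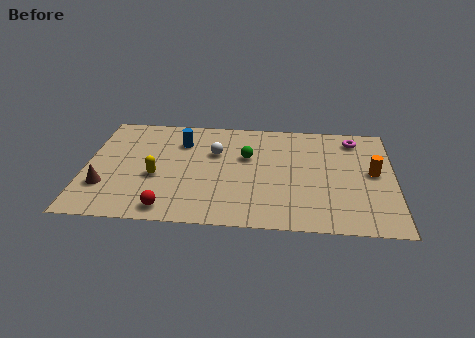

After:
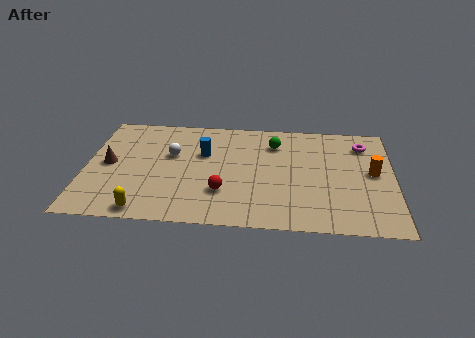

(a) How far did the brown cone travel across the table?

1.7

From (0.9, 2.4) to (1.0, 4.1), the brown cone covered √(0.1² + 1.7²) ≈ 1.7 units.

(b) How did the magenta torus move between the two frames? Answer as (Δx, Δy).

(0.4, -0.4)

The magenta torus started near (11.7, 6.8) and ended near (12.1, 6.4).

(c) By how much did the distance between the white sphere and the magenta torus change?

+2.2

The distance was about 6.3 in the first image and 8.5 in the second, so they moved 2.2 units further apart.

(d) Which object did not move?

the orange cylinder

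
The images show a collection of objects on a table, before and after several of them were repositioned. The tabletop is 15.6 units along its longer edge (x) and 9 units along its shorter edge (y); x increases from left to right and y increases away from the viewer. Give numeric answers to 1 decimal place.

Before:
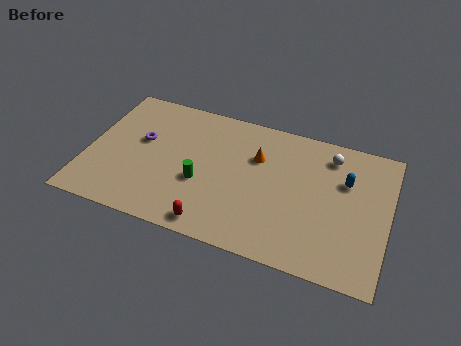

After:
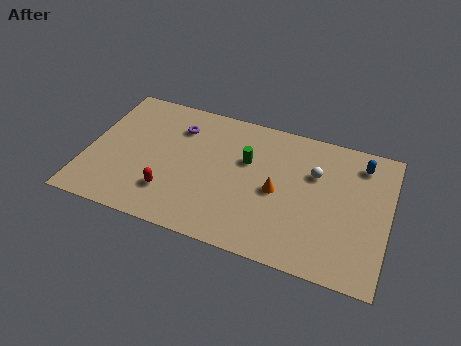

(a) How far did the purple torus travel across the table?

2.3

The purple torus was near (2.7, 5.3) before and (4.5, 6.8) after, so it travelled √(1.8² + 1.5²) ≈ 2.3 units.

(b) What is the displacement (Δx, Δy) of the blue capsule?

(0.7, 1.4)

The blue capsule started near (13.3, 6.0) and ended near (14.0, 7.4).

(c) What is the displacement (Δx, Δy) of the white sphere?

(-0.7, -1.4)

The white sphere was at about (12.4, 7.4) and moved to about (11.7, 6.0).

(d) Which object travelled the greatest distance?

the green cylinder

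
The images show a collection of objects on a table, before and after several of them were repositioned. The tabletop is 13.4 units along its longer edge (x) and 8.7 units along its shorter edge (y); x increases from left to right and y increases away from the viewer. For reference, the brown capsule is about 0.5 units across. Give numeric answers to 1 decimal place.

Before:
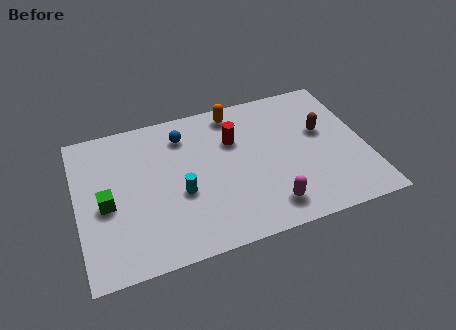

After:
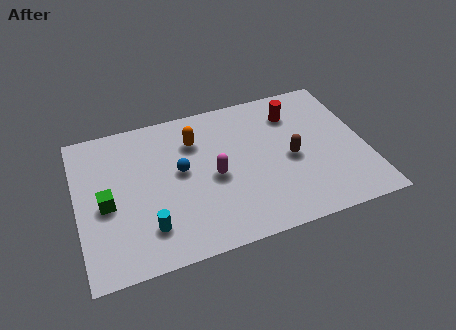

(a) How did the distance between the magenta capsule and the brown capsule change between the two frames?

-1.1

Before: roughly 4.7 units apart; after: 3.6. That's 1.1 units closer together.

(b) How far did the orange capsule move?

2.3

The orange capsule moved from about (7.6, 7.6) to (5.6, 6.4), a distance of √(2.0² + 1.2²) ≈ 2.3.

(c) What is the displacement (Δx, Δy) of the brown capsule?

(-1.6, -1.2)

The brown capsule started near (11.5, 5.2) and ended near (9.9, 4.0).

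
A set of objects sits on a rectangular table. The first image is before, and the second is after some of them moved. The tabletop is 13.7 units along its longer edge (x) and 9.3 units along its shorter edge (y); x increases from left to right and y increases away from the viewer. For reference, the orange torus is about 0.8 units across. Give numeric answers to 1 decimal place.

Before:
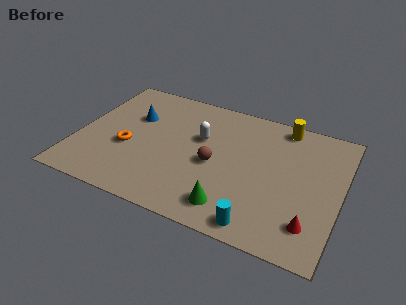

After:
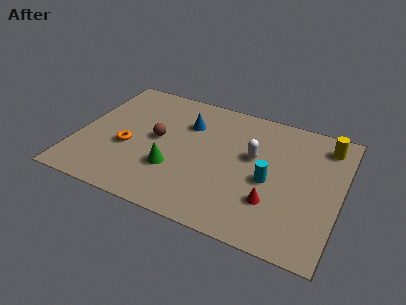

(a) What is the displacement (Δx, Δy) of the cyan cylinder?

(0.2, 3.1)

The cyan cylinder started near (9.9, 1.0) and ended near (10.1, 4.1).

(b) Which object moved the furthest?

the green cone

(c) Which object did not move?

the orange torus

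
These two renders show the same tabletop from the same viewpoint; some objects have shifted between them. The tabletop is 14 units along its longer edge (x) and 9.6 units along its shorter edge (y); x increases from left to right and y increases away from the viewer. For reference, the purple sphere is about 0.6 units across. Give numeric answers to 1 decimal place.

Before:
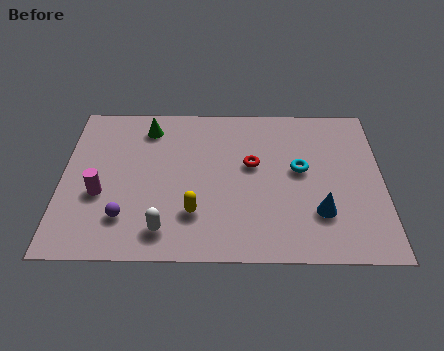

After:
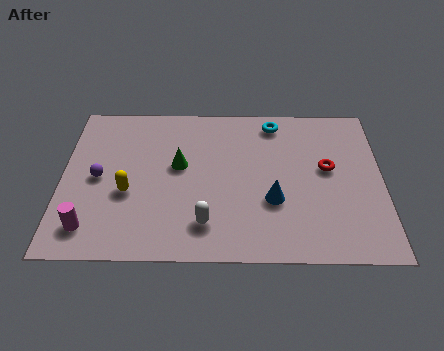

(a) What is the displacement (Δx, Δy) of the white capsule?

(1.8, 0.4)

The white capsule started near (4.5, 1.6) and ended near (6.3, 2.0).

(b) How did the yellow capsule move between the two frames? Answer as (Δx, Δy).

(-2.9, 1.2)

The yellow capsule was at about (5.8, 2.6) and moved to about (2.9, 3.8).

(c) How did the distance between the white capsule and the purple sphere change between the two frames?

+3.6

The distance was about 1.8 in the first image and 5.4 in the second, so they moved 3.6 units further apart.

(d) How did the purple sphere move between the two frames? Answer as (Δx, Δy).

(-1.2, 2.4)

The purple sphere was at about (2.8, 2.3) and moved to about (1.6, 4.7).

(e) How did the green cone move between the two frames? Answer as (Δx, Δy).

(1.4, -2.4)

The green cone started near (3.7, 7.9) and ended near (5.1, 5.5).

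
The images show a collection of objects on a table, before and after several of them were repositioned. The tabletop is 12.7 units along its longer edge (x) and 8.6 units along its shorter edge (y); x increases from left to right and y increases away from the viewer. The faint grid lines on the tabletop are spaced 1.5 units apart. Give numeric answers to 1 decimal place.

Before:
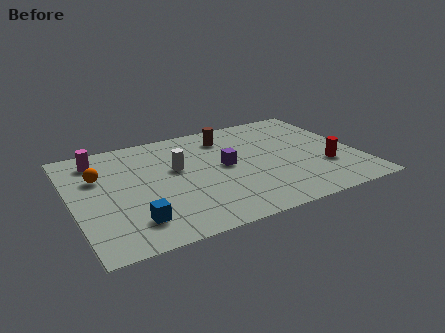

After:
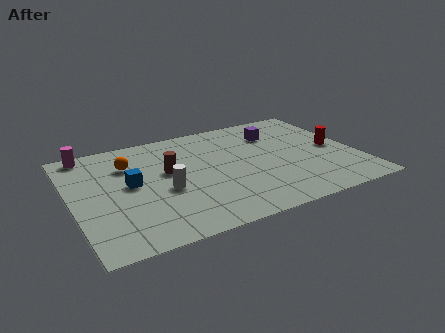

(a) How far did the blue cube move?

2.8

The blue cube moved from about (2.4, 1.8) to (2.6, 4.6), a distance of √(0.2² + 2.8²) ≈ 2.8.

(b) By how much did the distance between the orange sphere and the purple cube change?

+1.1

They were about 5.6 units apart before and 6.7 after — 1.1 units further apart.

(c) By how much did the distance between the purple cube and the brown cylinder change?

+2.9

Before: roughly 2.4 units apart; after: 5.3. That's 2.9 units further apart.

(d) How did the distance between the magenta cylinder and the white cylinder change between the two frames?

+1.3

The distance was about 3.9 in the first image and 5.2 in the second, so they moved 1.3 units further apart.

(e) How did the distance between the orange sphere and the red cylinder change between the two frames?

-0.9

The distance was about 10.2 in the first image and 9.3 in the second, so they moved 0.9 units closer together.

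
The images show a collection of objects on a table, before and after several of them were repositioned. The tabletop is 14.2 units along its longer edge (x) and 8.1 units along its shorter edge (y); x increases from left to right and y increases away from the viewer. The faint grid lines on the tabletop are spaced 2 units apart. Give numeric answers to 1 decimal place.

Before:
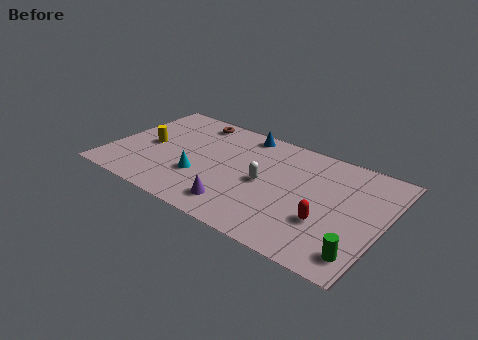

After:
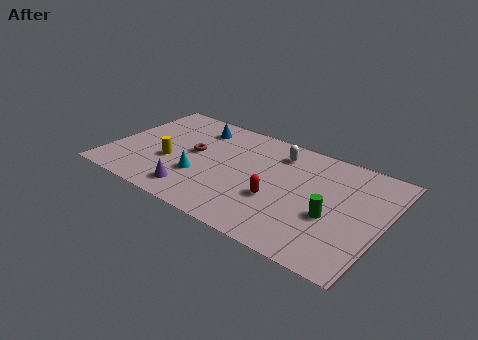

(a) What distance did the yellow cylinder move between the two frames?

1.5

From (1.9, 3.9) to (3.2, 3.1), the yellow cylinder covered √(1.3² + 0.8²) ≈ 1.5 units.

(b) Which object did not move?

the cyan cone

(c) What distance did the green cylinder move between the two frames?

2.5

The green cylinder was near (13.4, 1.4) before and (11.7, 3.2) after, so it travelled √(1.7² + 1.8²) ≈ 2.5 units.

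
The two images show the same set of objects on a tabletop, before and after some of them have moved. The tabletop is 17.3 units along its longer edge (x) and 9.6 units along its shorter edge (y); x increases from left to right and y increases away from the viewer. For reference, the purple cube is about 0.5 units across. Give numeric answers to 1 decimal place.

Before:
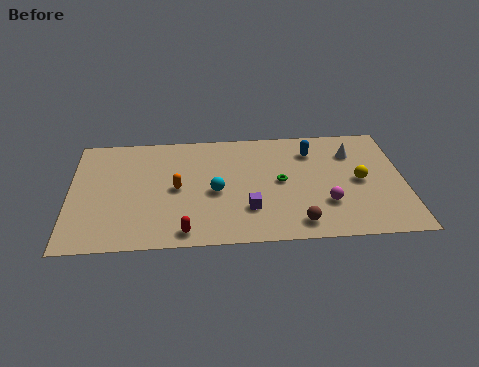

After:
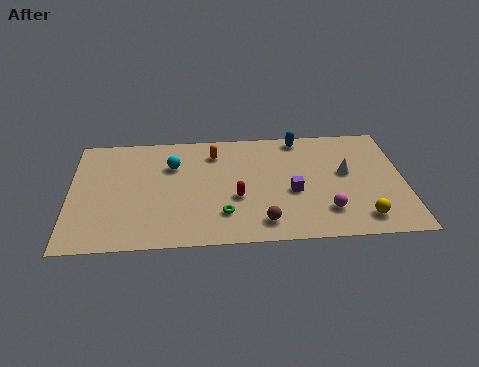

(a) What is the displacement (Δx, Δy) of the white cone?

(-0.4, -1.7)

The white cone started near (14.7, 7.1) and ended near (14.3, 5.4).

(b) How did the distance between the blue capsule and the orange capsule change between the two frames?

-3.0

They were about 7.6 units apart before and 4.6 after — 3.0 units closer together.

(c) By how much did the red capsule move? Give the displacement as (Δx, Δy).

(2.7, 2.6)

The red capsule was at about (5.9, 1.1) and moved to about (8.6, 3.7).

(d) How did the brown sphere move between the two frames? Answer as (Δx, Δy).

(-1.8, 0.2)

From the two frames, the brown sphere sits at roughly (11.7, 1.4) before and (9.9, 1.6) after.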